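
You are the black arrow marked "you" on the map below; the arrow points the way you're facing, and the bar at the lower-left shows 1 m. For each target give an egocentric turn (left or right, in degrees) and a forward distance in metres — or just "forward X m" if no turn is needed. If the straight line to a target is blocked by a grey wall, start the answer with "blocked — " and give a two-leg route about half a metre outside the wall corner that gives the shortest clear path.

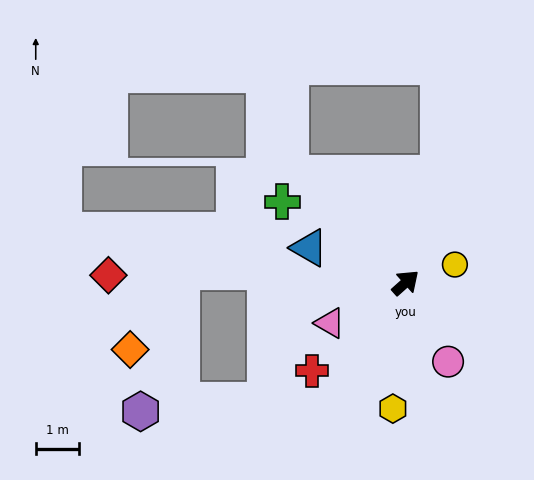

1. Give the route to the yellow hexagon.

turn right 137°, forward 2.9 m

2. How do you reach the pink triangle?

turn left 166°, forward 2.0 m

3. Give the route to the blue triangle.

turn left 118°, forward 2.3 m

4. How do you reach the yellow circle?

turn right 22°, forward 1.2 m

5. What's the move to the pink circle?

turn right 103°, forward 2.1 m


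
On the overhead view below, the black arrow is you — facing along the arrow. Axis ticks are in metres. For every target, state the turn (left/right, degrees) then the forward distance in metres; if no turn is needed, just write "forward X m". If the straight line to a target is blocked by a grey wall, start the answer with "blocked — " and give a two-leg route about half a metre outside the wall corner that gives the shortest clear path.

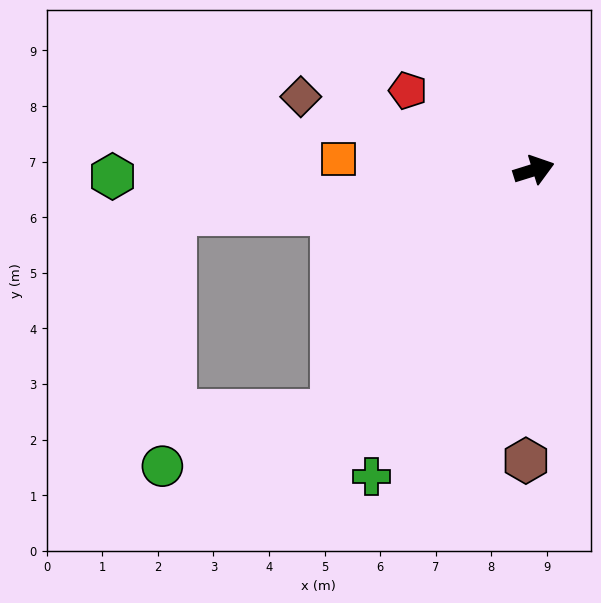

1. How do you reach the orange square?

turn left 159°, forward 3.5 m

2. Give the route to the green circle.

blocked — turn right 147°, forward 5.7 m, then turn right 33°, forward 3.2 m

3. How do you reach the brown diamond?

turn left 145°, forward 4.4 m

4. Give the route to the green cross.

turn right 135°, forward 6.2 m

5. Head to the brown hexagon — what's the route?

turn right 109°, forward 5.2 m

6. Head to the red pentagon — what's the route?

turn left 130°, forward 2.7 m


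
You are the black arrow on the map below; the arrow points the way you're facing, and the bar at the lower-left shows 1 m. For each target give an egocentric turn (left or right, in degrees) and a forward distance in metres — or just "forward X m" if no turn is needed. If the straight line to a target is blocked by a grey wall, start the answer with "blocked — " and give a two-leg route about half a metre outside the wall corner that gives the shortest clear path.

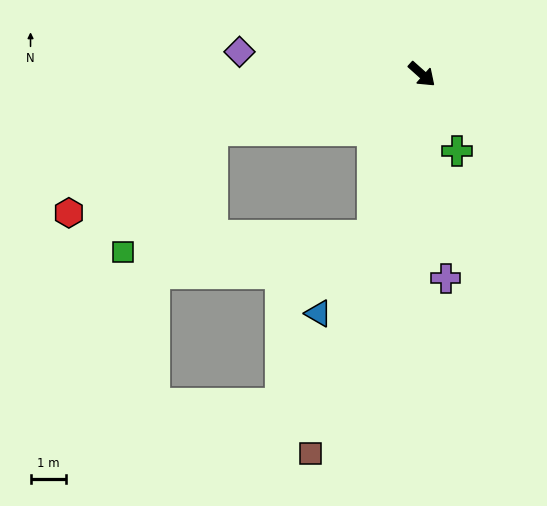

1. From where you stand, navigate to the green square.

blocked — turn right 123°, forward 6.1 m, then turn left 38°, forward 4.3 m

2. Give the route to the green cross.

turn right 24°, forward 2.4 m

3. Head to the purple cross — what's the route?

turn right 42°, forward 5.8 m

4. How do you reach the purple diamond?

turn right 145°, forward 5.2 m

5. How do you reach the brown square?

turn right 65°, forward 11.2 m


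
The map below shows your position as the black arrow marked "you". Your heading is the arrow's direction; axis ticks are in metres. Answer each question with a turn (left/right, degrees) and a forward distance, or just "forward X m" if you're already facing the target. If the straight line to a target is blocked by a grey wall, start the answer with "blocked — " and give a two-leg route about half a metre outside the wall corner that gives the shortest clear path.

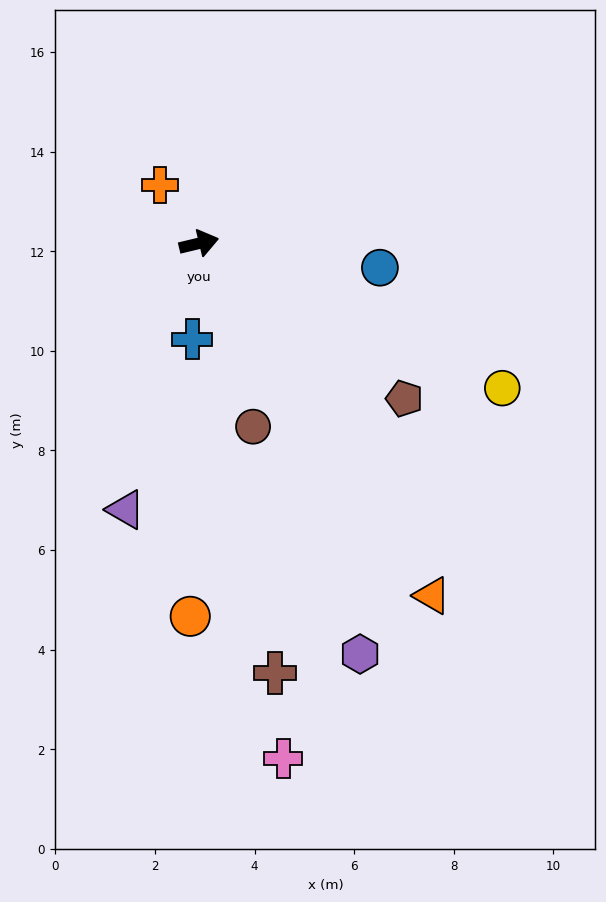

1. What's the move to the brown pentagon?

turn right 51°, forward 5.2 m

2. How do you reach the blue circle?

turn right 21°, forward 3.7 m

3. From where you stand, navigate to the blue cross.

turn right 107°, forward 1.9 m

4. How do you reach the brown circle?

turn right 87°, forward 3.8 m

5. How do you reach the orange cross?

turn left 110°, forward 1.4 m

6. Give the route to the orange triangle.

turn right 70°, forward 8.5 m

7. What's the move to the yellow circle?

turn right 39°, forward 6.7 m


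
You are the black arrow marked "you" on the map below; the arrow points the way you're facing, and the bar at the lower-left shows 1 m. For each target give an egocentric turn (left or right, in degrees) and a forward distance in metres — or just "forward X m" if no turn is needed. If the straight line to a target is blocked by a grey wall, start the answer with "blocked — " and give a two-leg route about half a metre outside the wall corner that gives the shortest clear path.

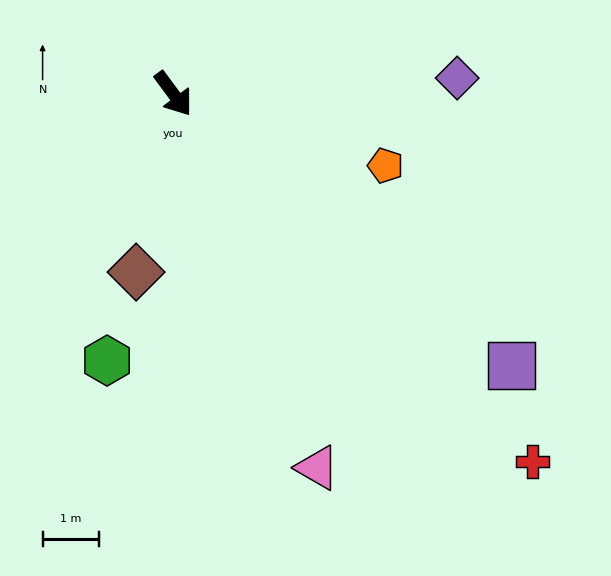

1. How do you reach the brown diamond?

turn right 48°, forward 3.2 m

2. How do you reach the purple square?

turn left 15°, forward 7.7 m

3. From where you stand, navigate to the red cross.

turn left 8°, forward 9.1 m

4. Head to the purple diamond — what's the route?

turn left 57°, forward 5.1 m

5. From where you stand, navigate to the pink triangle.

turn right 15°, forward 7.1 m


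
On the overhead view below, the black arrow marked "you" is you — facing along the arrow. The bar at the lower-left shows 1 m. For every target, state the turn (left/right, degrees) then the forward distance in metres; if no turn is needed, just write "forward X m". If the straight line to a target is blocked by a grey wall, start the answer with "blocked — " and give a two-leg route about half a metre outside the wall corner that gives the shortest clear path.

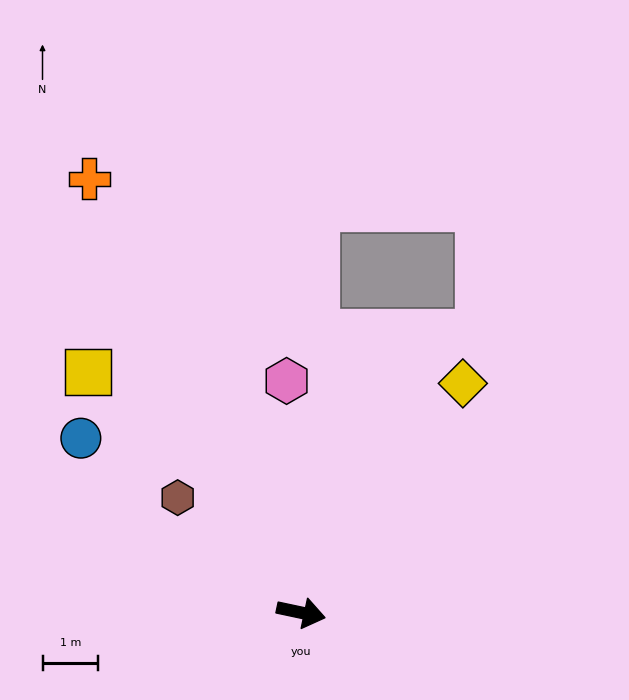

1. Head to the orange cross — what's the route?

turn left 128°, forward 8.6 m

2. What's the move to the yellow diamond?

turn left 67°, forward 5.0 m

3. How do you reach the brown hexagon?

turn left 149°, forward 3.0 m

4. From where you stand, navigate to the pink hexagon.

turn left 106°, forward 4.1 m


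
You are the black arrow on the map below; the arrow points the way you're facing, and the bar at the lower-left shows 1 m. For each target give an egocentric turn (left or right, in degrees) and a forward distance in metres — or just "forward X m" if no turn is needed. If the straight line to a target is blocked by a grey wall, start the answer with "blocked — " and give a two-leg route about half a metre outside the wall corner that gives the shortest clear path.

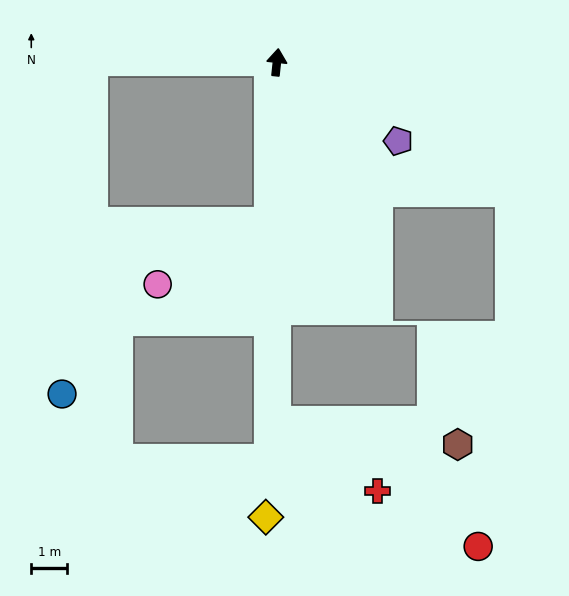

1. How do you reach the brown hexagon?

blocked — turn right 174°, forward 9.9 m, then turn left 83°, forward 5.1 m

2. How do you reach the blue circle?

blocked — turn left 96°, forward 5.1 m, then turn left 85°, forward 9.3 m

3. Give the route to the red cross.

blocked — turn right 174°, forward 9.9 m, then turn left 56°, forward 3.4 m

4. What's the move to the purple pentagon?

turn right 117°, forward 4.0 m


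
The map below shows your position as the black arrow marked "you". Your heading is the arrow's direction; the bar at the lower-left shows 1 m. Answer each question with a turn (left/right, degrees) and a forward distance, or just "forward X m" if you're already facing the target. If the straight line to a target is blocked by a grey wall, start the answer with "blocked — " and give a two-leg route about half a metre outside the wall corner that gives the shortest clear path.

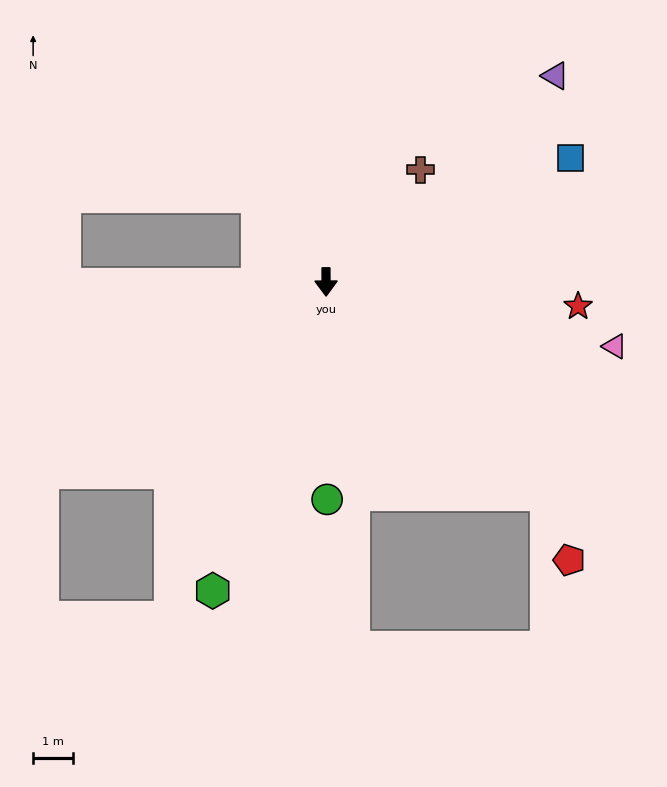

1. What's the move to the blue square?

turn left 117°, forward 6.8 m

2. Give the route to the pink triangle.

turn left 77°, forward 7.4 m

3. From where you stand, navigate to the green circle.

forward 5.4 m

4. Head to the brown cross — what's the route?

turn left 140°, forward 3.7 m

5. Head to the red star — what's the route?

turn left 84°, forward 6.3 m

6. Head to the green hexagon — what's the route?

turn right 20°, forward 8.2 m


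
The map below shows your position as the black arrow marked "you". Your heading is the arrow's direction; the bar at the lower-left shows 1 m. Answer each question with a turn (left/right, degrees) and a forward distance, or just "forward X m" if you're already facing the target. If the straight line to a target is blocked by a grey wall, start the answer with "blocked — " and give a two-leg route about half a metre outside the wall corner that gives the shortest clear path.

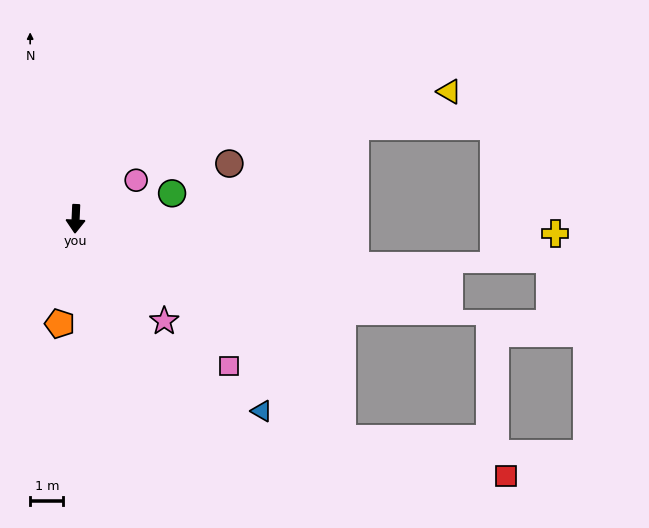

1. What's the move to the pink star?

turn left 43°, forward 4.1 m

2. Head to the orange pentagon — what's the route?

turn right 6°, forward 3.2 m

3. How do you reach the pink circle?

turn left 125°, forward 2.2 m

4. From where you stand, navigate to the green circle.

turn left 107°, forward 3.0 m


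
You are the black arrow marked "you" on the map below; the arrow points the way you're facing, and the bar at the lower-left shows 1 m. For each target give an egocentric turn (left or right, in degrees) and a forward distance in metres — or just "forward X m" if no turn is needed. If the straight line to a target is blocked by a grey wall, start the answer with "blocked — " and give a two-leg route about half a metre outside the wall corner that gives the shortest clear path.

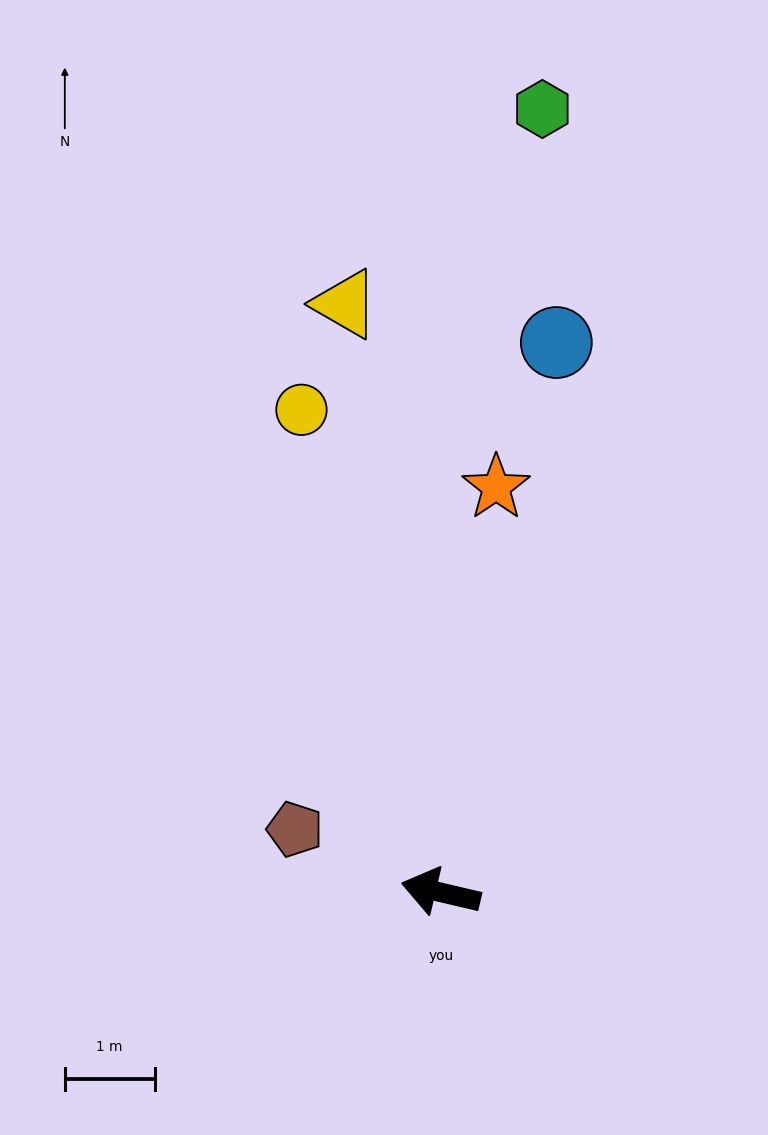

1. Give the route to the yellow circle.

turn right 61°, forward 5.6 m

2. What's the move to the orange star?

turn right 85°, forward 4.5 m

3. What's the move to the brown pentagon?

turn right 10°, forward 1.8 m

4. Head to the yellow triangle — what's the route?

turn right 68°, forward 6.6 m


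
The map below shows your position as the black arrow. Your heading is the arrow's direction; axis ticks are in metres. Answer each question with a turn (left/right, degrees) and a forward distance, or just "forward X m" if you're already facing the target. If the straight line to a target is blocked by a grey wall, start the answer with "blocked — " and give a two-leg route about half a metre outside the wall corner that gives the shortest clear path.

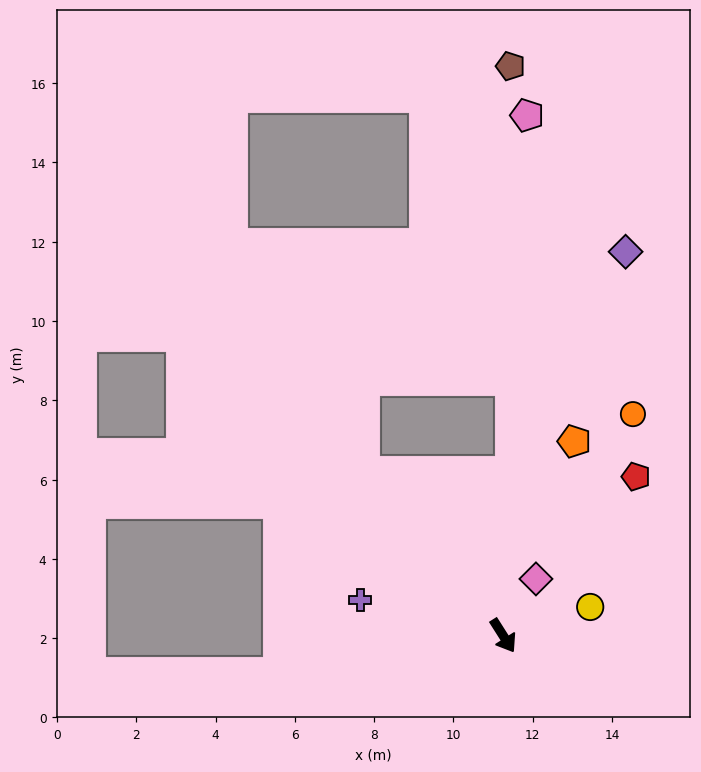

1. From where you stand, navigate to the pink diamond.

turn left 118°, forward 1.7 m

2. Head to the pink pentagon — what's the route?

turn left 145°, forward 13.1 m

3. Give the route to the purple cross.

turn right 136°, forward 3.7 m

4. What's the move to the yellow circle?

turn left 76°, forward 2.3 m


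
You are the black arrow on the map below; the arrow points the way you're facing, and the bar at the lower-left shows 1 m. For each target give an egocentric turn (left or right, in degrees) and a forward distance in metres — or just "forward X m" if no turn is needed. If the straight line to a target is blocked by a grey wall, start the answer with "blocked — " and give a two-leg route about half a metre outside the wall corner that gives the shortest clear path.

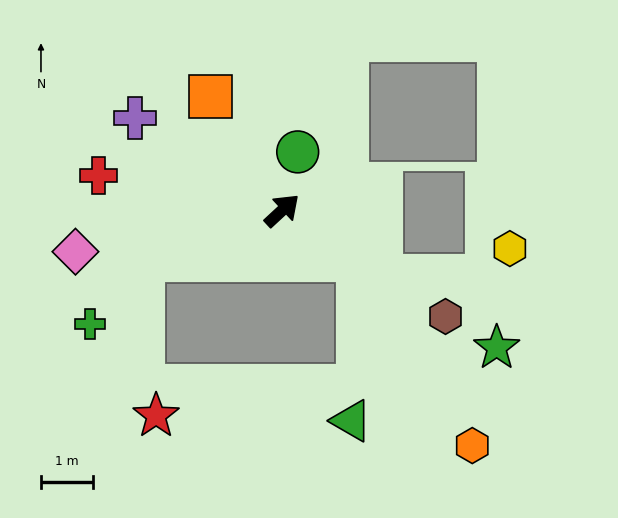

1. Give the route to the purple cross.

turn left 105°, forward 3.3 m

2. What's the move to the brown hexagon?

turn right 76°, forward 3.7 m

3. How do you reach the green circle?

turn left 32°, forward 1.2 m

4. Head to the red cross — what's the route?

turn left 126°, forward 3.6 m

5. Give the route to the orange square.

turn left 80°, forward 2.6 m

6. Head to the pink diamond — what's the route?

turn left 148°, forward 4.1 m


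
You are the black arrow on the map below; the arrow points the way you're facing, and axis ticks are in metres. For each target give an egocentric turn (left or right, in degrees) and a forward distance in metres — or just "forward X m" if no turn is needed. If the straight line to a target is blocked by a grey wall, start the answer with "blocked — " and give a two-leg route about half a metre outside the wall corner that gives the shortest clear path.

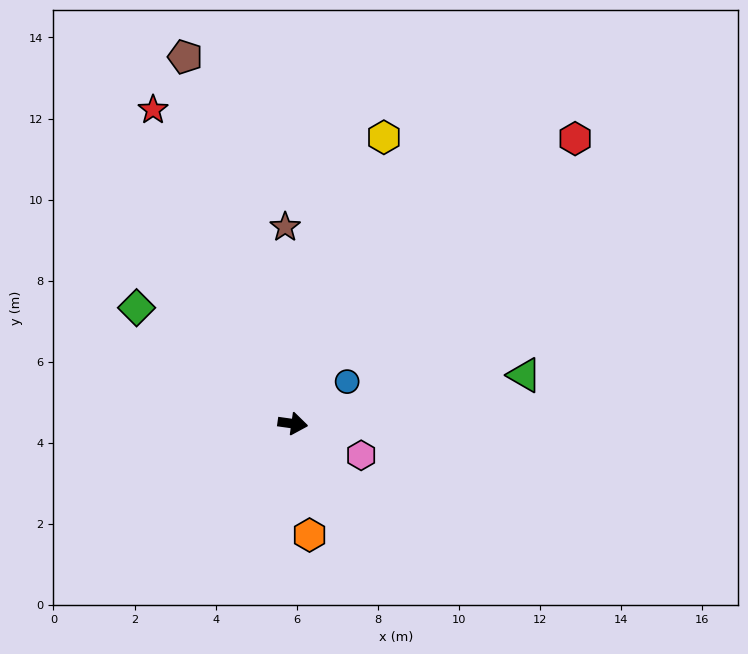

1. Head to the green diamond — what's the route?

turn left 151°, forward 4.8 m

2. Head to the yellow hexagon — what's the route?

turn left 80°, forward 7.4 m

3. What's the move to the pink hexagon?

turn right 17°, forward 1.9 m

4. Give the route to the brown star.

turn left 100°, forward 4.9 m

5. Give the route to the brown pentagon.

turn left 114°, forward 9.4 m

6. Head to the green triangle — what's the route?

turn left 20°, forward 5.8 m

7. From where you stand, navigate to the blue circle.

turn left 46°, forward 1.7 m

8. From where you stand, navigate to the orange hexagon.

turn right 73°, forward 2.8 m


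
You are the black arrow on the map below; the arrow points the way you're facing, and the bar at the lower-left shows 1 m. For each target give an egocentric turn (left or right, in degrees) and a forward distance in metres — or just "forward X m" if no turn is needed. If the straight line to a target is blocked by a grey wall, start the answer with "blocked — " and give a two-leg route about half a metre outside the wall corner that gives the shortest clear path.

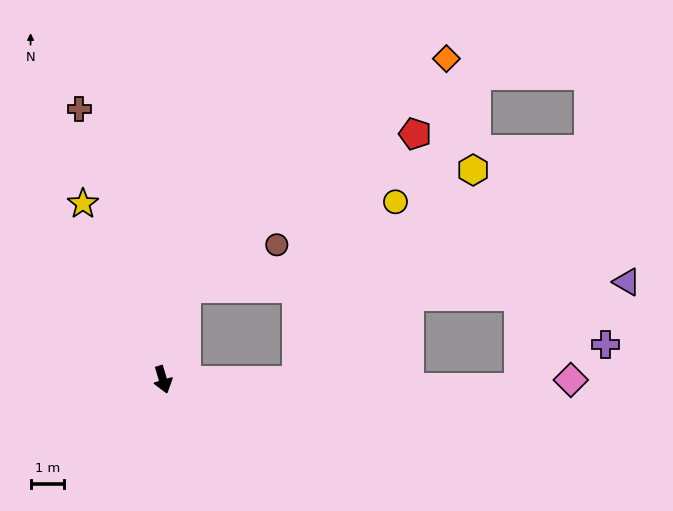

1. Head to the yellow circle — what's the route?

blocked — turn left 73°, forward 4.0 m, then turn left 61°, forward 6.1 m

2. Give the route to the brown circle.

blocked — turn left 149°, forward 2.8 m, then turn right 50°, forward 3.0 m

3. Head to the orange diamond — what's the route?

blocked — turn left 149°, forward 2.8 m, then turn right 34°, forward 10.3 m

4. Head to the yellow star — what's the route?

turn right 172°, forward 5.7 m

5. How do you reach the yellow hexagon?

blocked — turn left 73°, forward 4.0 m, then turn left 50°, forward 8.2 m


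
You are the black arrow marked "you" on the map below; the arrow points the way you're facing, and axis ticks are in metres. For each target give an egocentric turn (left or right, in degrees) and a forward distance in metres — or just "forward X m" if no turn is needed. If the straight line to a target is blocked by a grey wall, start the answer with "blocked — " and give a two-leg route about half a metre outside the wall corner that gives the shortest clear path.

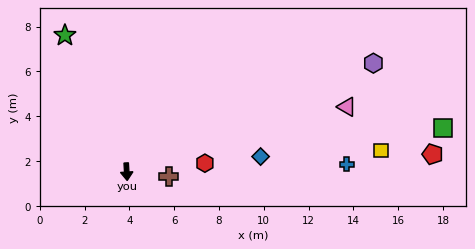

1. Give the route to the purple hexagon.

turn left 110°, forward 12.0 m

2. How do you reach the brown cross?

turn left 80°, forward 1.9 m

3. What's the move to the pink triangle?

turn left 103°, forward 10.2 m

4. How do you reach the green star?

turn right 159°, forward 6.7 m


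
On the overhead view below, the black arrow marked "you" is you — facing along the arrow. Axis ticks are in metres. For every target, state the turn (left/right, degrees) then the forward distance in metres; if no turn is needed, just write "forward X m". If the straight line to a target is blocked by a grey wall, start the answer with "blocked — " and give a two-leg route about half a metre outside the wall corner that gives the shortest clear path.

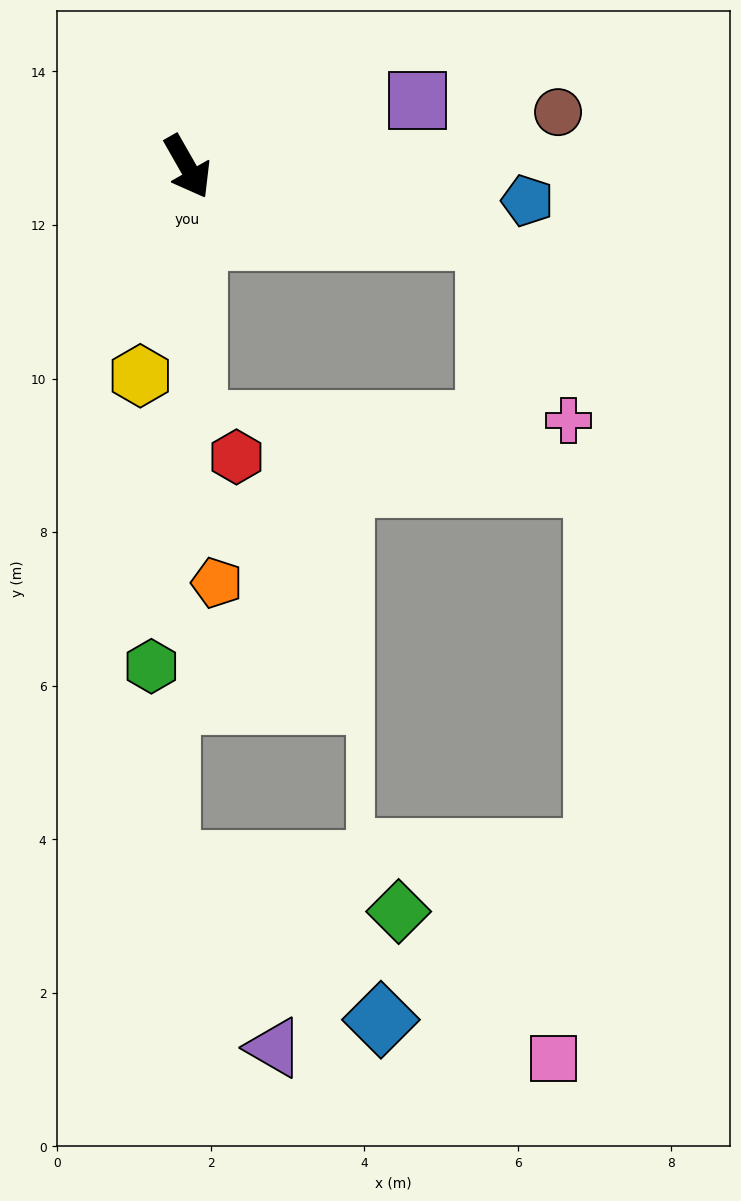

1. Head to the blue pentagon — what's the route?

turn left 55°, forward 4.4 m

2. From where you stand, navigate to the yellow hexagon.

turn right 42°, forward 2.8 m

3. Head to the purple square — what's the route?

turn left 76°, forward 3.1 m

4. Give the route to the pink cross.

blocked — turn left 47°, forward 4.0 m, then turn right 53°, forward 2.6 m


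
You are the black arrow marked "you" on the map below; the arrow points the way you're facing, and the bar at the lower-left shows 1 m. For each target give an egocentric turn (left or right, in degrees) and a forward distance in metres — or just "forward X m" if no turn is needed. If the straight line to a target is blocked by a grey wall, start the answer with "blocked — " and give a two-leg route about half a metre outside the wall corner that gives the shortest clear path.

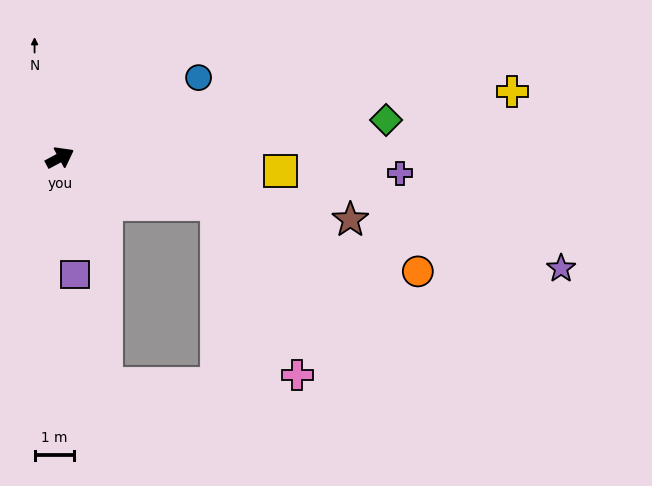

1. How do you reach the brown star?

turn right 40°, forward 7.5 m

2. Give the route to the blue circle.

forward 4.1 m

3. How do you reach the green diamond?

turn right 22°, forward 8.3 m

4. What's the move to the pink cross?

blocked — turn right 45°, forward 4.1 m, then turn right 48°, forward 4.8 m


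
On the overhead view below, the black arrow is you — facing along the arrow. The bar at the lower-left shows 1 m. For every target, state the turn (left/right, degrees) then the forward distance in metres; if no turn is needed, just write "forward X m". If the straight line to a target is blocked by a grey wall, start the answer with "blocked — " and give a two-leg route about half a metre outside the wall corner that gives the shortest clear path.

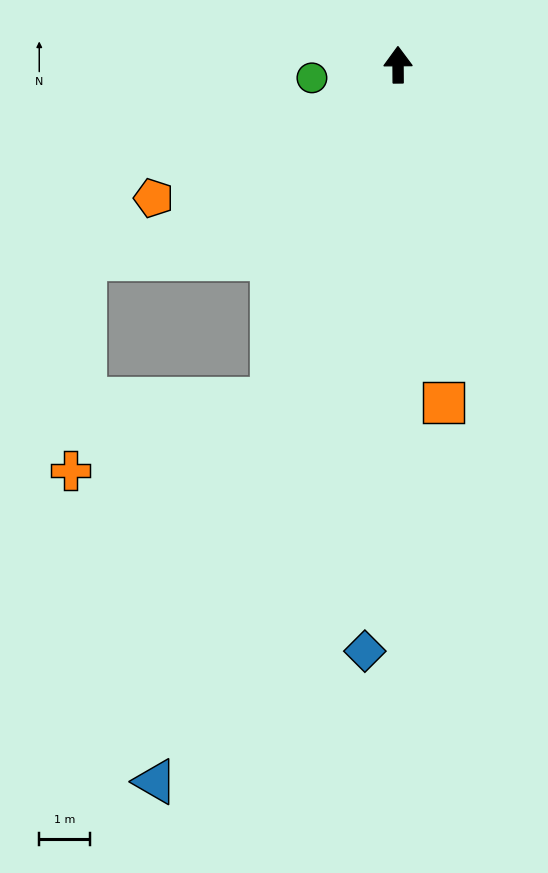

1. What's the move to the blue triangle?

turn left 161°, forward 14.9 m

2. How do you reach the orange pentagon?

turn left 118°, forward 5.5 m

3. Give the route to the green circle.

turn left 98°, forward 1.7 m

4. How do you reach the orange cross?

blocked — turn left 159°, forward 7.0 m, then turn right 50°, forward 4.2 m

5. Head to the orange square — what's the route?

turn right 173°, forward 6.7 m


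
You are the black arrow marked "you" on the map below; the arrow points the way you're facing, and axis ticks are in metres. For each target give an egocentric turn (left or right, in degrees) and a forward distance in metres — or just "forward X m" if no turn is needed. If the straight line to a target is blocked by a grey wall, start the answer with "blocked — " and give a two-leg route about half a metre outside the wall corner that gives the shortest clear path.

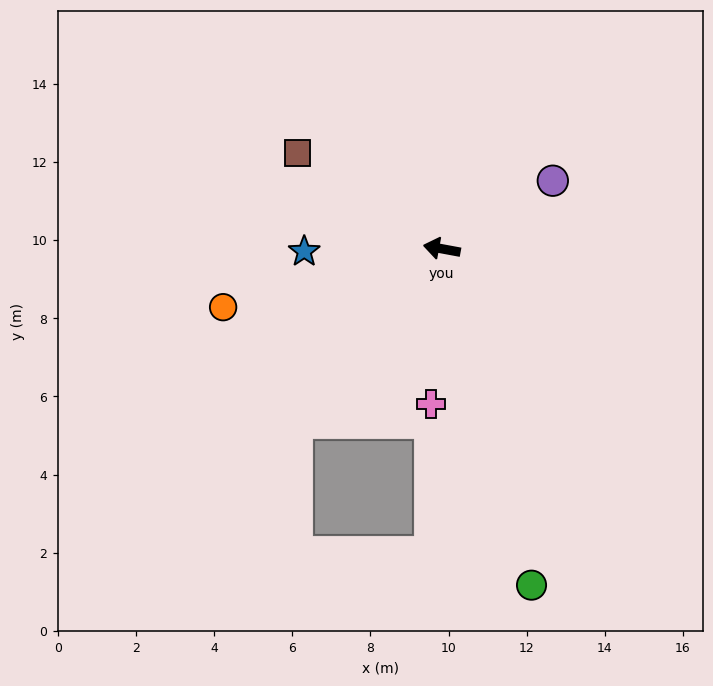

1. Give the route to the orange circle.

turn left 25°, forward 5.8 m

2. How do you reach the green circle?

turn left 115°, forward 8.9 m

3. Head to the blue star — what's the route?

turn left 12°, forward 3.5 m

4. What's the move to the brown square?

turn right 23°, forward 4.4 m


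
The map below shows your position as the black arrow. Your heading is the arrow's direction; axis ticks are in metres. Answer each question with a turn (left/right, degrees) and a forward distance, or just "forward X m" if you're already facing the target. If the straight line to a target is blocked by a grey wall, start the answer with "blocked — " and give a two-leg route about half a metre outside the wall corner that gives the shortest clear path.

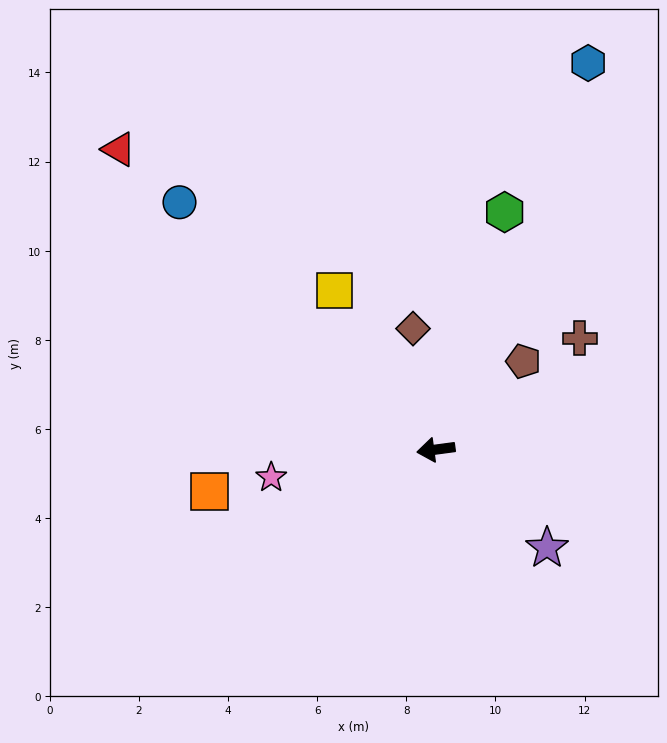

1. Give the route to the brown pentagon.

turn right 142°, forward 2.8 m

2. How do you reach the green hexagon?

turn right 114°, forward 5.5 m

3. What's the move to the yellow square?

turn right 65°, forward 4.2 m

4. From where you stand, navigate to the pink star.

forward 3.7 m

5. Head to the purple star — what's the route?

turn left 131°, forward 3.3 m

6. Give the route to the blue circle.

turn right 52°, forward 8.0 m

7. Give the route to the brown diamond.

turn right 87°, forward 2.8 m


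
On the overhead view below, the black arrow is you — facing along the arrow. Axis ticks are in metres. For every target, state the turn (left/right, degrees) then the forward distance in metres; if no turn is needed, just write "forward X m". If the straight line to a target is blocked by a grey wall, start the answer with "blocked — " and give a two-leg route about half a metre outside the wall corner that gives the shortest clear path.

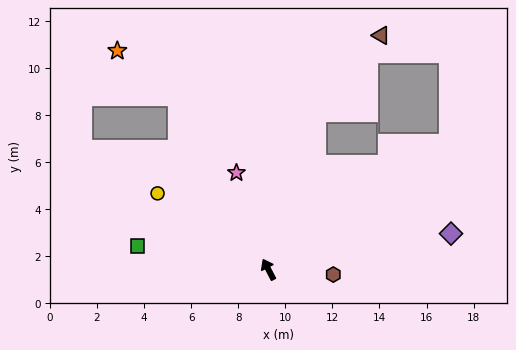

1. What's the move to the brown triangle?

blocked — turn right 44°, forward 7.0 m, then turn right 24°, forward 4.3 m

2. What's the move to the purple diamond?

turn right 106°, forward 7.9 m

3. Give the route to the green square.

turn left 52°, forward 5.7 m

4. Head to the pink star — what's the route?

turn right 9°, forward 4.3 m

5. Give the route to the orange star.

blocked — forward 8.3 m, then turn left 26°, forward 3.2 m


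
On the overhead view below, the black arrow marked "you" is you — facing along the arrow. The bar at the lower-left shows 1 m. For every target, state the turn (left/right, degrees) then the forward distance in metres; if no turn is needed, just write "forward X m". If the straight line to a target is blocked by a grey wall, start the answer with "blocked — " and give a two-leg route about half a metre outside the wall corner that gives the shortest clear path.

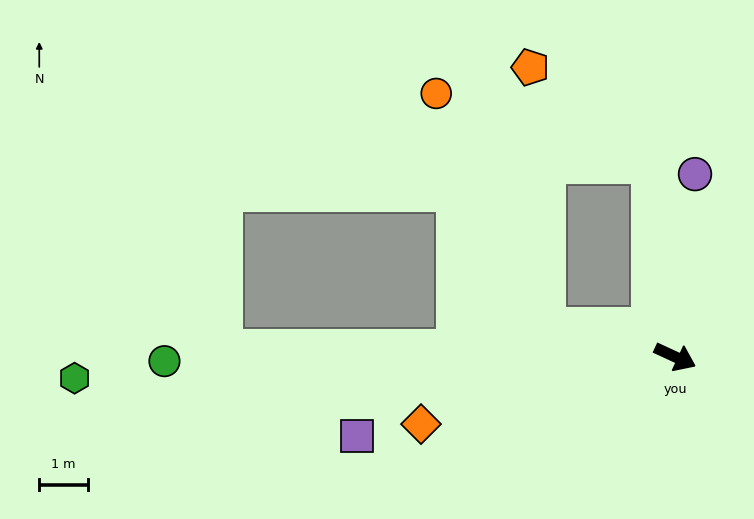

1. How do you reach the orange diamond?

turn right 140°, forward 5.4 m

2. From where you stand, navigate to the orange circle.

blocked — turn right 168°, forward 2.7 m, then turn right 52°, forward 5.3 m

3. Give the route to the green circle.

turn right 155°, forward 10.6 m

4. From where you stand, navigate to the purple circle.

turn left 109°, forward 3.8 m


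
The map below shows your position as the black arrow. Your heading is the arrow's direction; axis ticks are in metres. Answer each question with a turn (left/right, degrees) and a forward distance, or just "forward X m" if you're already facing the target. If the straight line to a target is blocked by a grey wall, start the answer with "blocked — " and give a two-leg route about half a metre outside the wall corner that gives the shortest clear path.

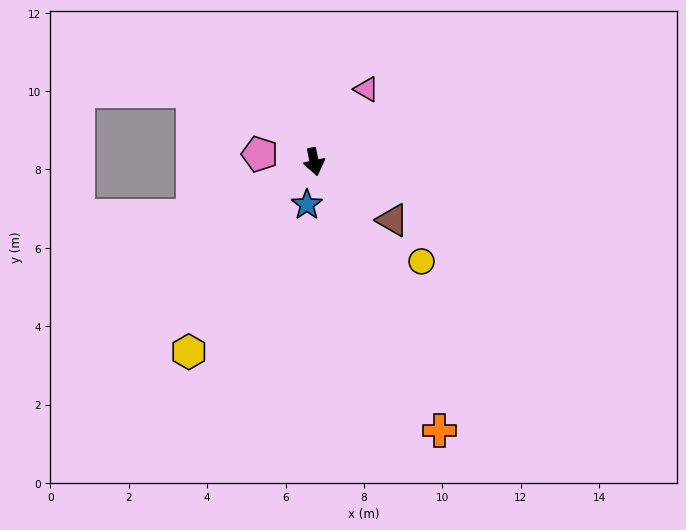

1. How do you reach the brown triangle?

turn left 41°, forward 2.5 m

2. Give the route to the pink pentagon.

turn right 110°, forward 1.4 m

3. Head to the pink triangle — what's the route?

turn left 132°, forward 2.3 m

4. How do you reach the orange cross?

turn left 13°, forward 7.6 m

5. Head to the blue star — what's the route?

turn right 22°, forward 1.1 m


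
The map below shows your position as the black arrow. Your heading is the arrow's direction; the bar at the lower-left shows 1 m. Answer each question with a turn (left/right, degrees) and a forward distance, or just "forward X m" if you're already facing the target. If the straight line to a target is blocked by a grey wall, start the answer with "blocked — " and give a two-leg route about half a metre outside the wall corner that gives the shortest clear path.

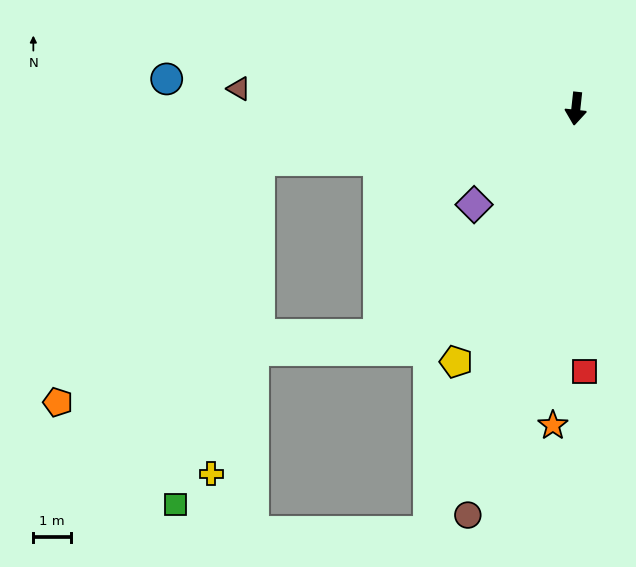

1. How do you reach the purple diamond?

turn right 40°, forward 3.7 m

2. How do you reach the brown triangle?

turn right 87°, forward 8.9 m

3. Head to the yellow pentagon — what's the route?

turn right 19°, forward 7.4 m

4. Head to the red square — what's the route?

turn left 8°, forward 7.0 m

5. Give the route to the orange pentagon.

blocked — turn right 75°, forward 8.5 m, then turn left 42°, forward 8.3 m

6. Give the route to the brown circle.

turn right 9°, forward 11.1 m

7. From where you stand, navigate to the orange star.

turn left 2°, forward 8.4 m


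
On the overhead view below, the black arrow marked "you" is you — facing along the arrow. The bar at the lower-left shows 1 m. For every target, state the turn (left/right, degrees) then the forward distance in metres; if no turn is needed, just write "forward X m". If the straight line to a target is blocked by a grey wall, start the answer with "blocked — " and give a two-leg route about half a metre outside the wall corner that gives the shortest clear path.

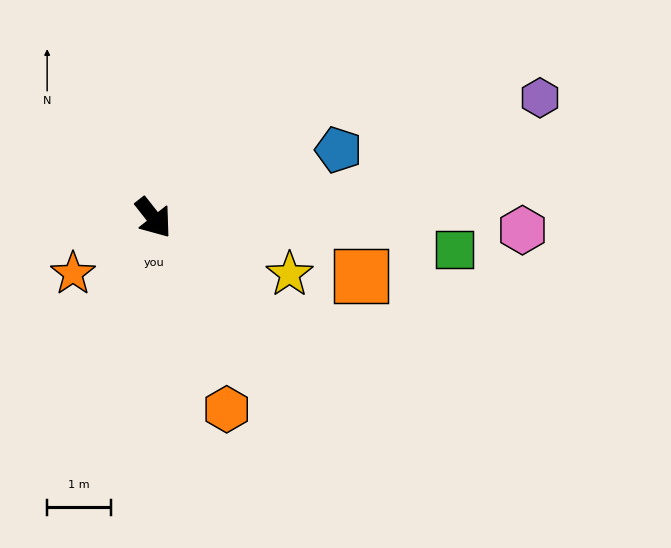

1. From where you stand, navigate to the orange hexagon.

turn right 17°, forward 3.2 m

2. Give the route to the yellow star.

turn left 29°, forward 2.3 m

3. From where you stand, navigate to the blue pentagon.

turn left 72°, forward 3.1 m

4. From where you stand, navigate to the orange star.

turn right 94°, forward 1.5 m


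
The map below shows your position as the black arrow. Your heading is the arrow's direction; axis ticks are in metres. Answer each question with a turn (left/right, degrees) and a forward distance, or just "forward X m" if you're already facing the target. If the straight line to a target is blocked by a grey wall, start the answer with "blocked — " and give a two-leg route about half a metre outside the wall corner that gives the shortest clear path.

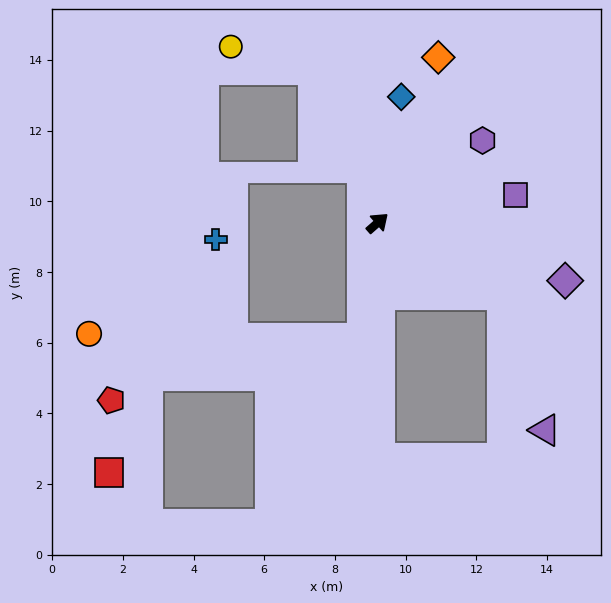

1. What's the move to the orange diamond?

turn left 29°, forward 5.0 m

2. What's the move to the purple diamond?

turn right 58°, forward 5.6 m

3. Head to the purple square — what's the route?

turn right 30°, forward 4.0 m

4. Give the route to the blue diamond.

turn left 38°, forward 3.6 m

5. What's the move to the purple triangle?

blocked — turn right 72°, forward 4.1 m, then turn right 42°, forward 4.0 m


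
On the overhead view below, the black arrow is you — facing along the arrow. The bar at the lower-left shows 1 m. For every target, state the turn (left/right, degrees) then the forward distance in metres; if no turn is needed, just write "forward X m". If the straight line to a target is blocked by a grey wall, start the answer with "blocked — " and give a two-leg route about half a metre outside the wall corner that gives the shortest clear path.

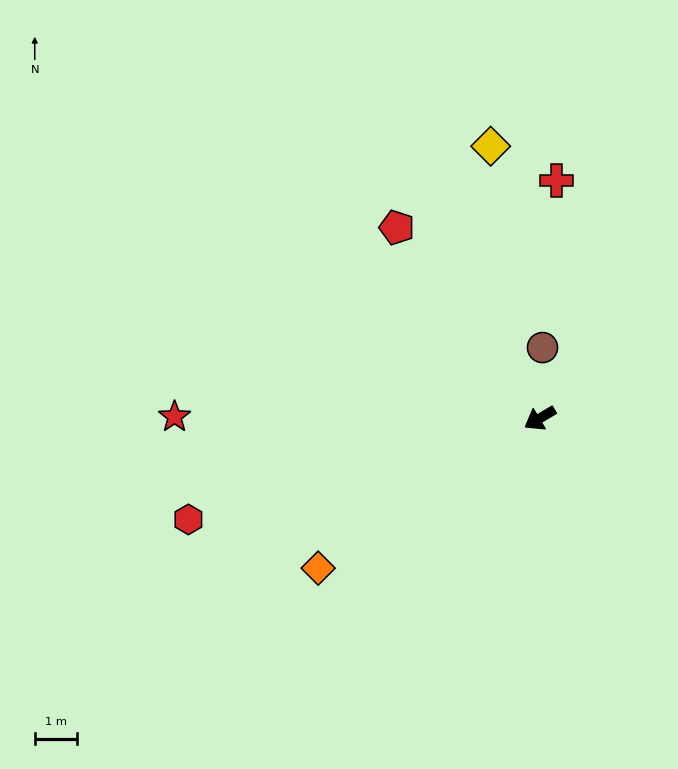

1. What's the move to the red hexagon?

turn right 15°, forward 8.6 m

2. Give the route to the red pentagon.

turn right 84°, forward 5.6 m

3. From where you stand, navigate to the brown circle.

turn right 123°, forward 1.7 m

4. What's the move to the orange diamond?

turn left 3°, forward 6.3 m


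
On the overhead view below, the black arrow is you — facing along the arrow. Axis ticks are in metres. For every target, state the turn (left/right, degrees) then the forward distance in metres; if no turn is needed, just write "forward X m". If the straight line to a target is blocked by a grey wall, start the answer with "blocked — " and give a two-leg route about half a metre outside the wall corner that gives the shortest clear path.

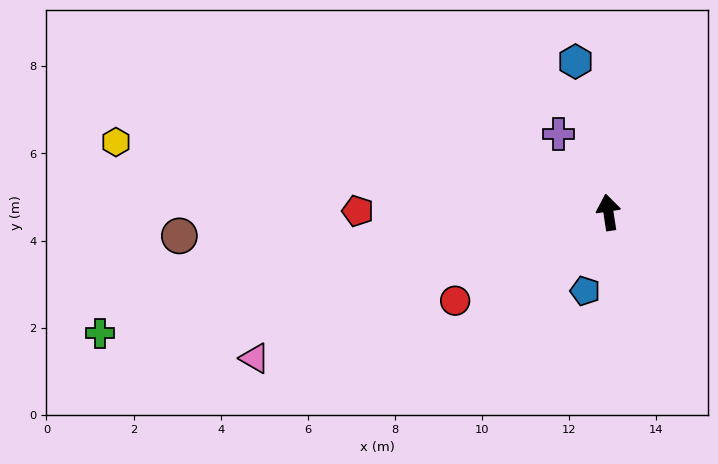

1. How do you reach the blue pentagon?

turn left 155°, forward 1.9 m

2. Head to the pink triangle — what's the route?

turn left 104°, forward 8.8 m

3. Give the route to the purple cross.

turn left 24°, forward 2.1 m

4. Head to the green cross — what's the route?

turn left 95°, forward 12.0 m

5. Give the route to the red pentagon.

turn left 81°, forward 5.8 m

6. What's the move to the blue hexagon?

turn left 4°, forward 3.5 m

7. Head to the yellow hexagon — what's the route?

turn left 73°, forward 11.4 m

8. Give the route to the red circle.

turn left 111°, forward 4.1 m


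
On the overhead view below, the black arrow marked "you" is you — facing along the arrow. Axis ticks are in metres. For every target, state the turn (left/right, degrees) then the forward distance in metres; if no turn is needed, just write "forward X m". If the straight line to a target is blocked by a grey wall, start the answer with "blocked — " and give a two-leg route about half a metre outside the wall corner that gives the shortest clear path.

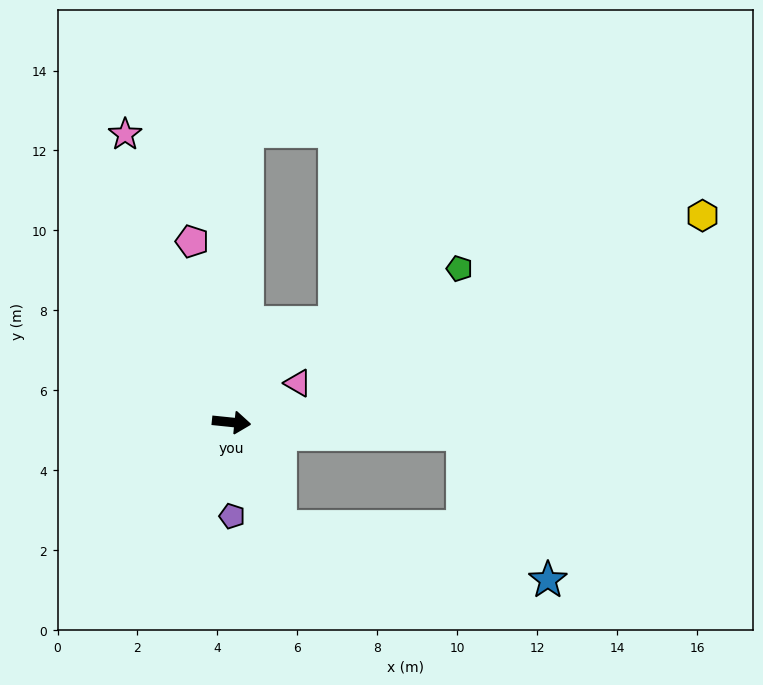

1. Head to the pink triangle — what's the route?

turn left 36°, forward 1.9 m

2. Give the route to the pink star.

turn left 116°, forward 7.7 m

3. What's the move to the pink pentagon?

turn left 108°, forward 4.6 m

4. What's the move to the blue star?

blocked — turn right 59°, forward 2.9 m, then turn left 54°, forward 6.8 m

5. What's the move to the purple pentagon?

turn right 84°, forward 2.3 m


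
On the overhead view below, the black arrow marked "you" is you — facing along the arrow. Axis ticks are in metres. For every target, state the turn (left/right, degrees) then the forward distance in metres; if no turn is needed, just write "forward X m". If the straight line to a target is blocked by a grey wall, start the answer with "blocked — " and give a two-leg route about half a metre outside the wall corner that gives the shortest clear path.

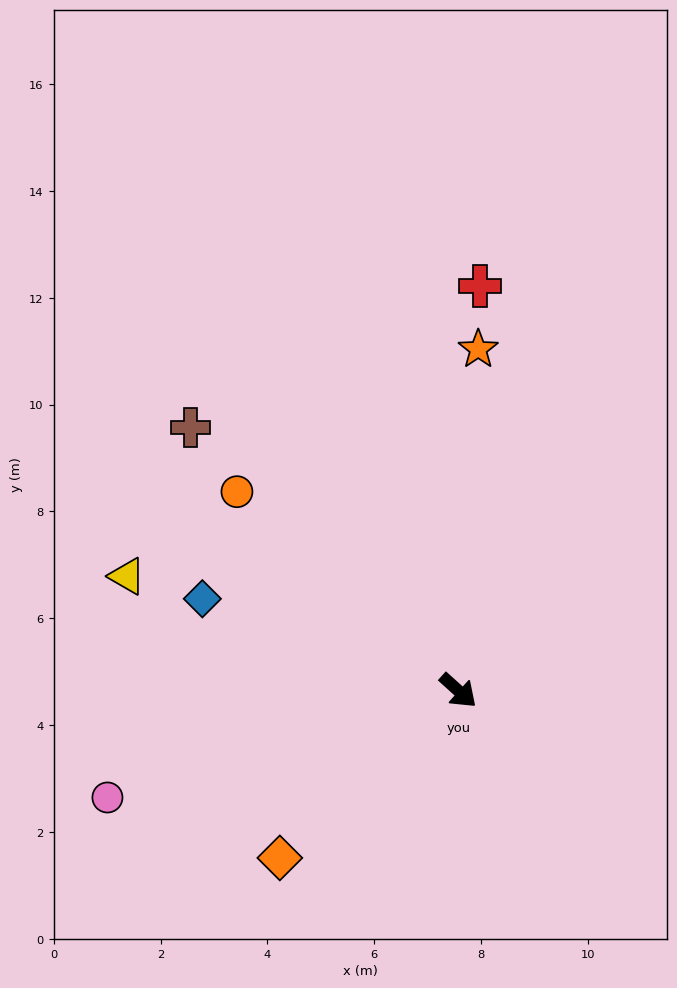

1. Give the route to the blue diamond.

turn right 158°, forward 5.1 m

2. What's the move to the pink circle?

turn right 121°, forward 6.9 m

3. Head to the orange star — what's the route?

turn left 129°, forward 6.4 m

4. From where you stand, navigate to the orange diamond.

turn right 95°, forward 4.6 m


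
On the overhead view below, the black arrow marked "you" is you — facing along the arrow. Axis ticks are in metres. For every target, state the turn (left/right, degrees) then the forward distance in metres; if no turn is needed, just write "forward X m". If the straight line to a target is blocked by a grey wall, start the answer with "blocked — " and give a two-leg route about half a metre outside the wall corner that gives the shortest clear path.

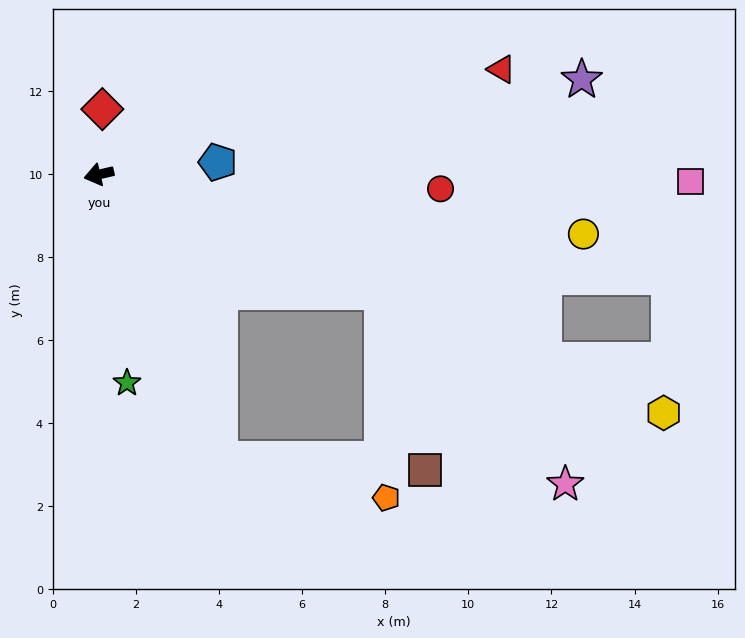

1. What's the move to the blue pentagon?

turn left 173°, forward 2.9 m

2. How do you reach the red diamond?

turn right 106°, forward 1.6 m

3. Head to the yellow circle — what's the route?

turn left 160°, forward 11.7 m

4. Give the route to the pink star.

blocked — turn left 144°, forward 7.4 m, then turn right 23°, forward 6.4 m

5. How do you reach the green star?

turn left 85°, forward 5.1 m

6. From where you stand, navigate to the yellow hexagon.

turn left 144°, forward 14.8 m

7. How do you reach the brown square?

blocked — turn left 144°, forward 7.4 m, then turn right 53°, forward 4.4 m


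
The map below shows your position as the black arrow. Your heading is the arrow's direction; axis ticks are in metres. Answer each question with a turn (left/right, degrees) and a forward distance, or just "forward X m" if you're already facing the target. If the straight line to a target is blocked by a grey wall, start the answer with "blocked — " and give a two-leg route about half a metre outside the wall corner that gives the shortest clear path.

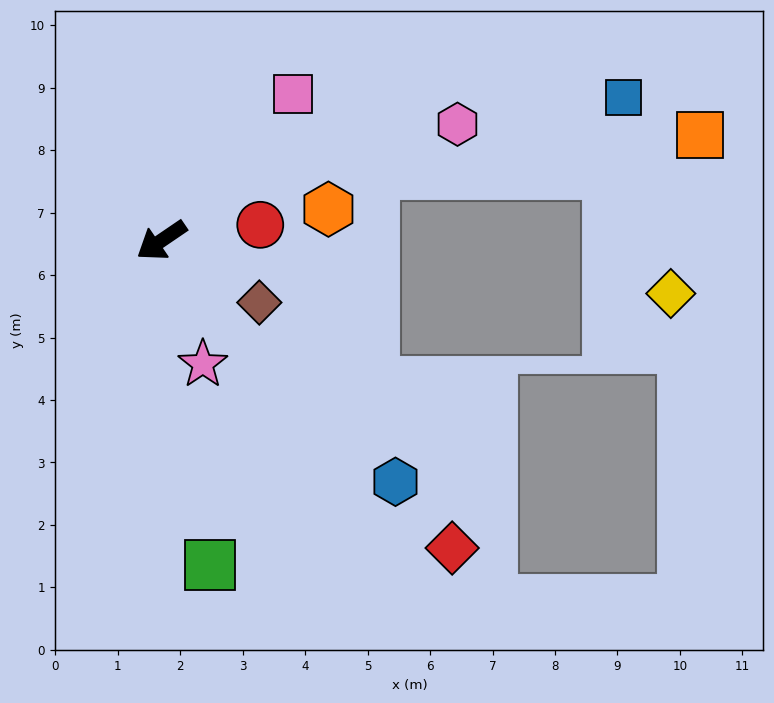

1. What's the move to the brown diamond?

turn left 113°, forward 1.9 m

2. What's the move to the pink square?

turn right 166°, forward 3.2 m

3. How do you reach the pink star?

turn left 74°, forward 2.1 m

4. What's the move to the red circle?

turn left 155°, forward 1.6 m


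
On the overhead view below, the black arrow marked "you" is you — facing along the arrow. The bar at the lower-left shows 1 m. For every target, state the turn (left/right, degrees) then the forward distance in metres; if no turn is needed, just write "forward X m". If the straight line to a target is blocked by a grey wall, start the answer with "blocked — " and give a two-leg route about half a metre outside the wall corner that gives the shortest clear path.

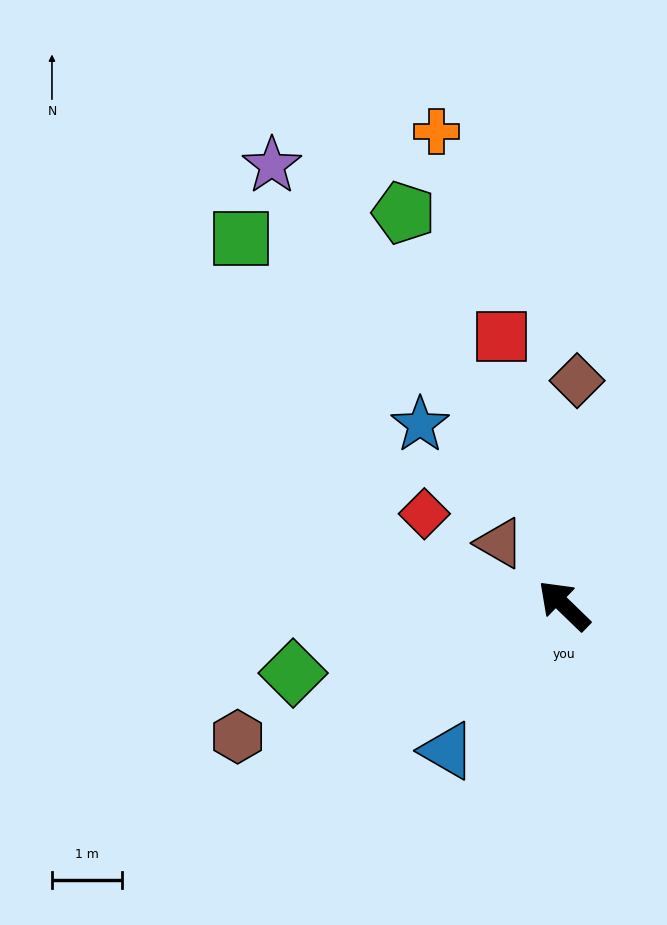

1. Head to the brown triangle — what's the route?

forward 1.3 m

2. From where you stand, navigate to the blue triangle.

turn left 95°, forward 2.7 m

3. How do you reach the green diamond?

turn left 58°, forward 4.0 m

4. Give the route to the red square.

turn right 33°, forward 3.9 m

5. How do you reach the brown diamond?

turn right 49°, forward 3.2 m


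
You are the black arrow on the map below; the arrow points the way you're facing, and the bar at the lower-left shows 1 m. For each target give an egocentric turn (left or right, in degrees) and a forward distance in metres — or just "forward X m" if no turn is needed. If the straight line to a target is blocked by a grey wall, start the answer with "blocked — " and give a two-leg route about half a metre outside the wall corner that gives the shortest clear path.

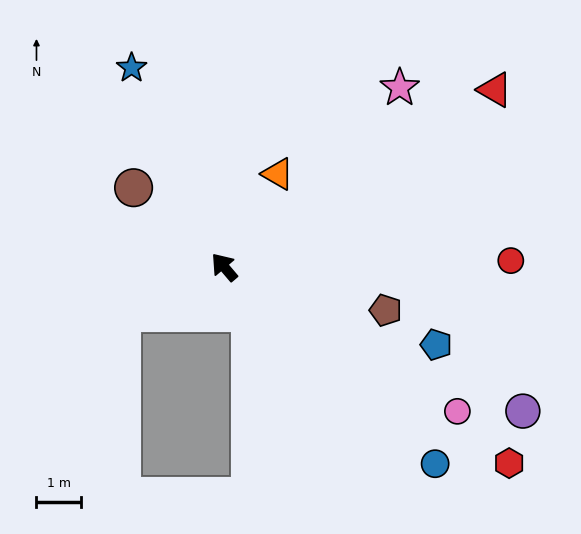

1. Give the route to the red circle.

turn right 129°, forward 6.5 m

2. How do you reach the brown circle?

turn left 8°, forward 2.7 m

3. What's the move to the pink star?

turn right 85°, forward 5.7 m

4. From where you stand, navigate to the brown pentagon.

turn right 145°, forward 3.8 m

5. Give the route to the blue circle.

turn right 173°, forward 6.5 m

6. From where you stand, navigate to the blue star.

turn right 15°, forward 5.0 m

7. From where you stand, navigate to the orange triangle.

turn right 70°, forward 2.4 m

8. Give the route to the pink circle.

turn right 162°, forward 6.2 m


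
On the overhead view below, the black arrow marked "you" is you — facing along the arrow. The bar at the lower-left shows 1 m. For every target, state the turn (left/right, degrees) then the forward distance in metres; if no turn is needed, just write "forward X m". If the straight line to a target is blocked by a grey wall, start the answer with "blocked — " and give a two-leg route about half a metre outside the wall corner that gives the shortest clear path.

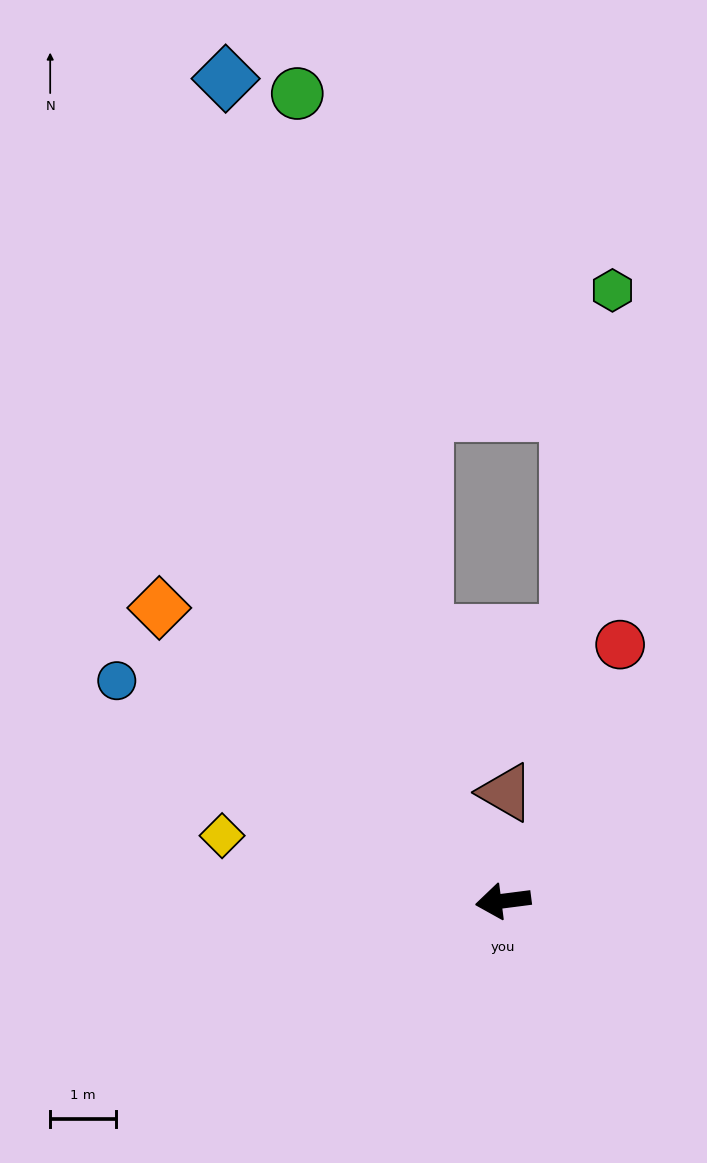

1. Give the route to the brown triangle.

turn right 99°, forward 1.6 m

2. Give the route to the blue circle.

turn right 37°, forward 6.7 m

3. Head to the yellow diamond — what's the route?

turn right 20°, forward 4.4 m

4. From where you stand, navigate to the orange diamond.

turn right 48°, forward 6.8 m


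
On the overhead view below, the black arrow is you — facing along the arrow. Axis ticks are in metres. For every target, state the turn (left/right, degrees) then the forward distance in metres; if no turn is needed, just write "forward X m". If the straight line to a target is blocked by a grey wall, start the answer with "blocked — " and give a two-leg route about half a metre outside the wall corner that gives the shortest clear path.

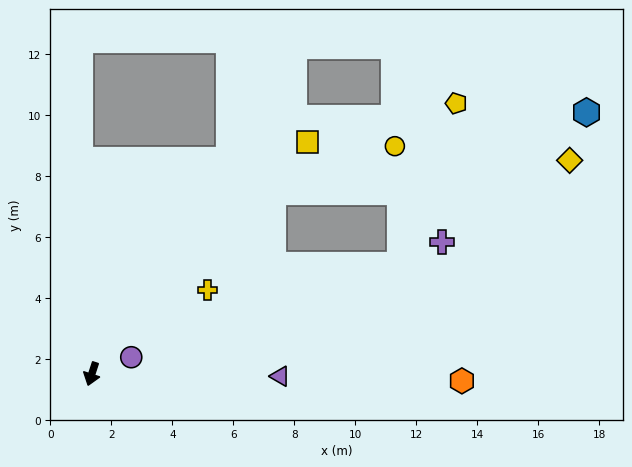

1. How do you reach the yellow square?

turn left 155°, forward 10.4 m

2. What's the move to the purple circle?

turn left 131°, forward 1.4 m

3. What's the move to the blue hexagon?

blocked — turn left 153°, forward 8.4 m, then turn right 31°, forward 10.6 m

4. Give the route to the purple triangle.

turn left 107°, forward 6.2 m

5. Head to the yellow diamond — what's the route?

blocked — turn left 153°, forward 8.4 m, then turn right 39°, forward 9.8 m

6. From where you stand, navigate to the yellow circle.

blocked — turn left 153°, forward 8.4 m, then turn right 24°, forward 4.3 m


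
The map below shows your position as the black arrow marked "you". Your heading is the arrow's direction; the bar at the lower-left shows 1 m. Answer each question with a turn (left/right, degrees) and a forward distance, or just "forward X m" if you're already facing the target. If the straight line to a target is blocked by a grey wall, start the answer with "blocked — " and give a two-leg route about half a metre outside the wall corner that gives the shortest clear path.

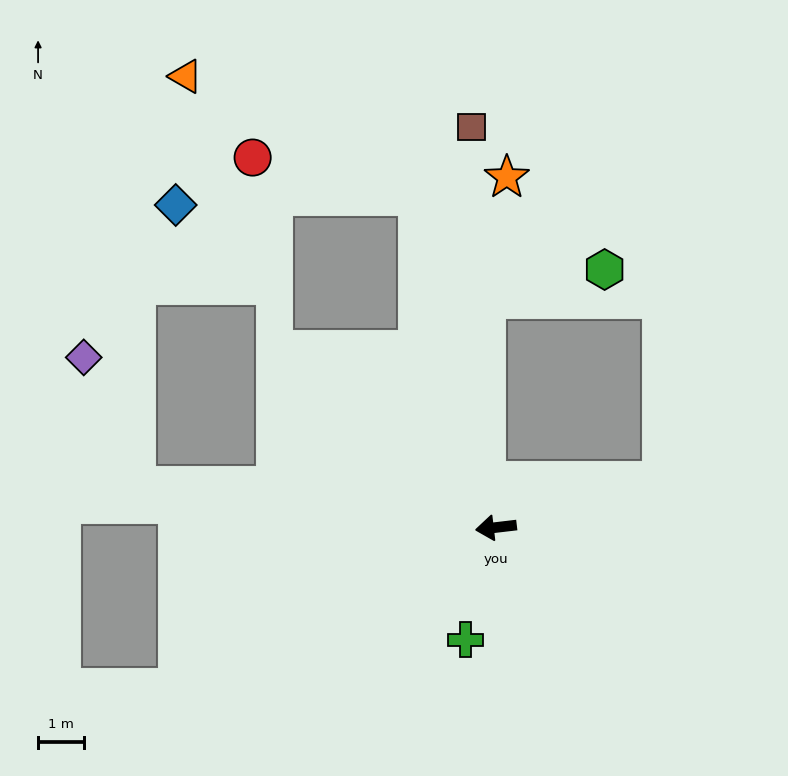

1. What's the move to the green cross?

turn left 68°, forward 2.5 m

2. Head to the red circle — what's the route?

blocked — turn right 83°, forward 7.5 m, then turn left 63°, forward 3.7 m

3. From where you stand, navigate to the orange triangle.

blocked — turn right 83°, forward 7.5 m, then turn left 49°, forward 5.7 m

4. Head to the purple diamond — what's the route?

blocked — turn right 13°, forward 7.9 m, then turn right 61°, forward 3.0 m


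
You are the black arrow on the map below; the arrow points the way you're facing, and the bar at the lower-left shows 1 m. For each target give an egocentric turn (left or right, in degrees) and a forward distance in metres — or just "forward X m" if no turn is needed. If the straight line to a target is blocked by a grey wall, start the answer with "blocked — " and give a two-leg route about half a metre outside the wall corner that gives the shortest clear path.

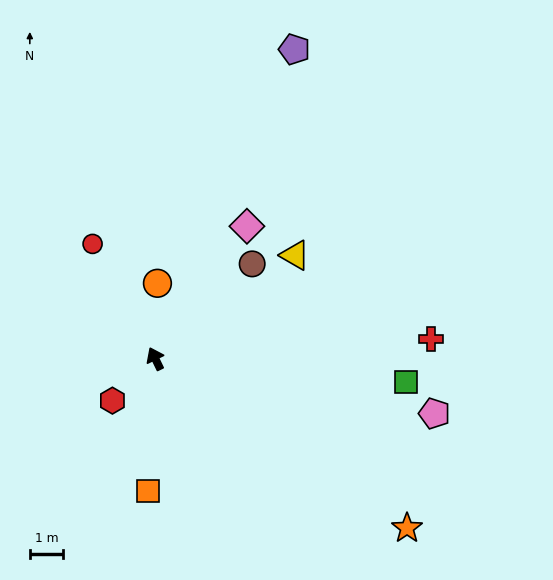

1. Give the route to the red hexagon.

turn left 109°, forward 1.8 m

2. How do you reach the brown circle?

turn right 71°, forward 4.1 m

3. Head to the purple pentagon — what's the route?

turn right 50°, forward 10.2 m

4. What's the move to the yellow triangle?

turn right 79°, forward 5.2 m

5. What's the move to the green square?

turn right 121°, forward 7.6 m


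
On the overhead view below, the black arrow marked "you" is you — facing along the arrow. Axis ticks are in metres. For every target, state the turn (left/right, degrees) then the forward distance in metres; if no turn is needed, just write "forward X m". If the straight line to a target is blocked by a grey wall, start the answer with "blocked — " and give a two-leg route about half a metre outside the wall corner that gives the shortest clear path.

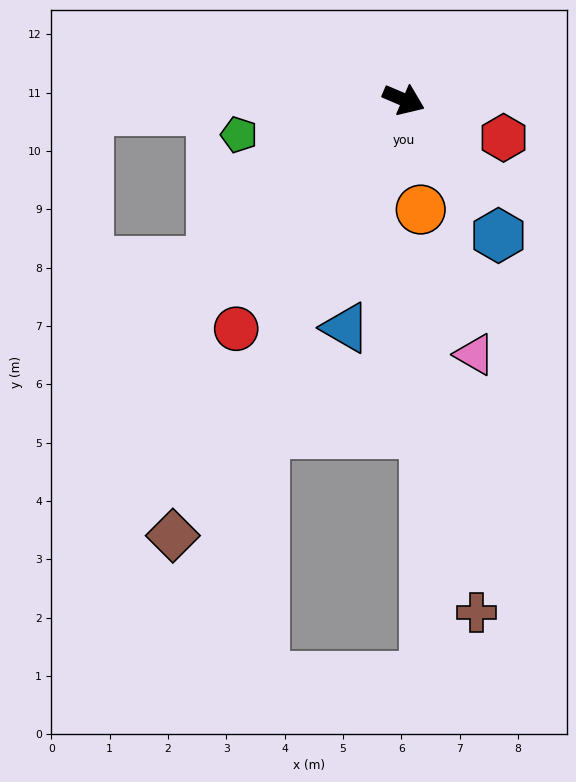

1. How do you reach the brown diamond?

turn right 95°, forward 8.5 m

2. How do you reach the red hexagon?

turn left 2°, forward 1.8 m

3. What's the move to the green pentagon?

turn right 145°, forward 2.9 m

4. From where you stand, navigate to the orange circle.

turn right 58°, forward 1.9 m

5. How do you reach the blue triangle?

turn right 81°, forward 4.0 m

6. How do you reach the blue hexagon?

turn right 32°, forward 2.8 m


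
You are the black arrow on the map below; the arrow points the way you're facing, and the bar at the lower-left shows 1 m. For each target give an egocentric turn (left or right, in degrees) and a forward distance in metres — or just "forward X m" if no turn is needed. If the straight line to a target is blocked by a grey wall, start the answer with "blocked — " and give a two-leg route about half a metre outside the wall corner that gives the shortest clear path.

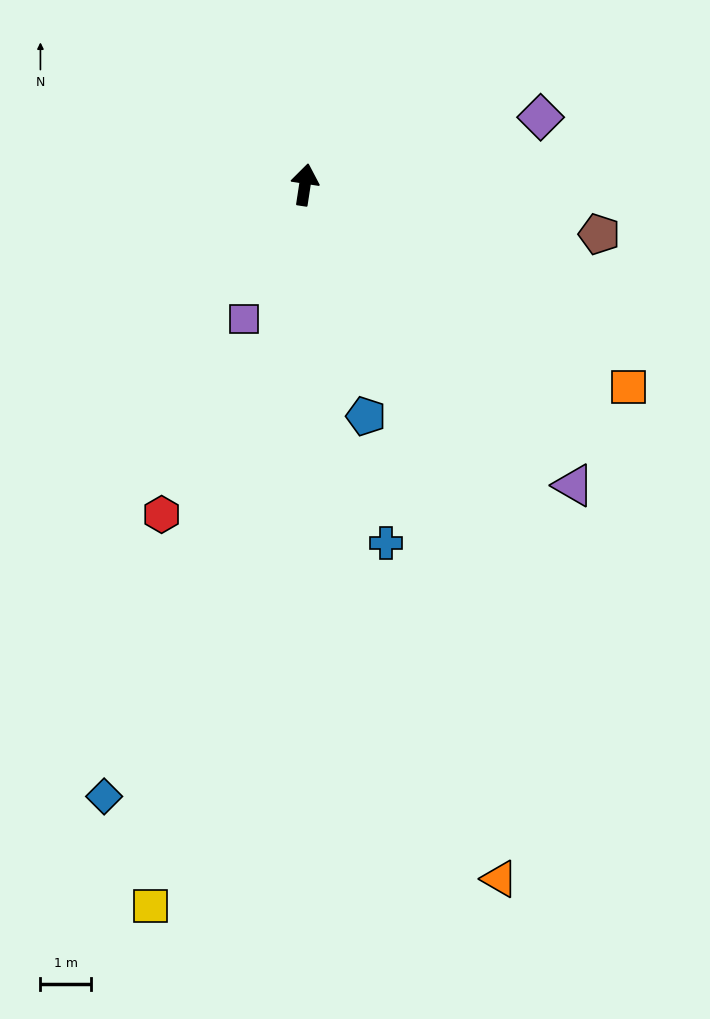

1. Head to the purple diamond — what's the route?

turn right 65°, forward 4.8 m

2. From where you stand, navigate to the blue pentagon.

turn right 157°, forward 4.7 m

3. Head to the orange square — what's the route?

turn right 113°, forward 7.5 m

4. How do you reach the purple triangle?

turn right 130°, forward 8.0 m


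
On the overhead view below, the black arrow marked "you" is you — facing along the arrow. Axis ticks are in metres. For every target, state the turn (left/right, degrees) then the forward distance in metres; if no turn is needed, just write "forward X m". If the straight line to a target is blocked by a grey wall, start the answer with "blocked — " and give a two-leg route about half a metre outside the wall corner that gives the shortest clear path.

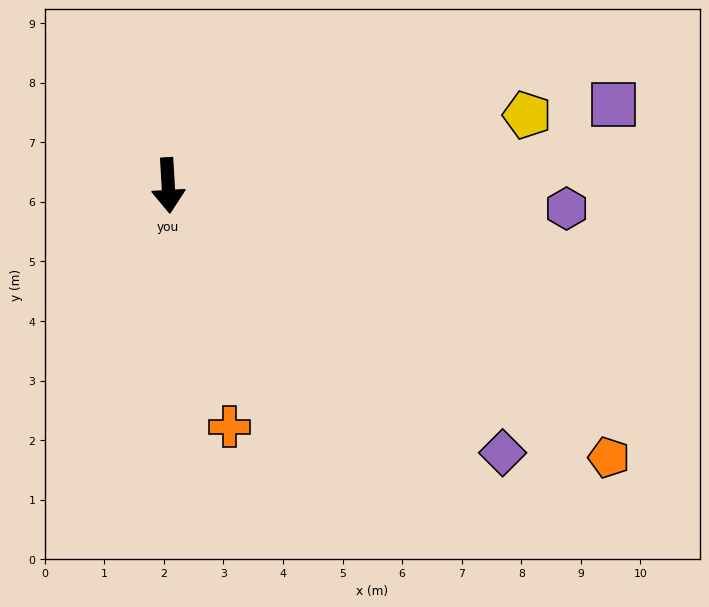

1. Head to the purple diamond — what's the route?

turn left 48°, forward 7.2 m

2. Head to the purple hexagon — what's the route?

turn left 83°, forward 6.7 m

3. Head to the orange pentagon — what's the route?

turn left 55°, forward 8.7 m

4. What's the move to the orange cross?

turn left 11°, forward 4.2 m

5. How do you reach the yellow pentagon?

turn left 98°, forward 6.1 m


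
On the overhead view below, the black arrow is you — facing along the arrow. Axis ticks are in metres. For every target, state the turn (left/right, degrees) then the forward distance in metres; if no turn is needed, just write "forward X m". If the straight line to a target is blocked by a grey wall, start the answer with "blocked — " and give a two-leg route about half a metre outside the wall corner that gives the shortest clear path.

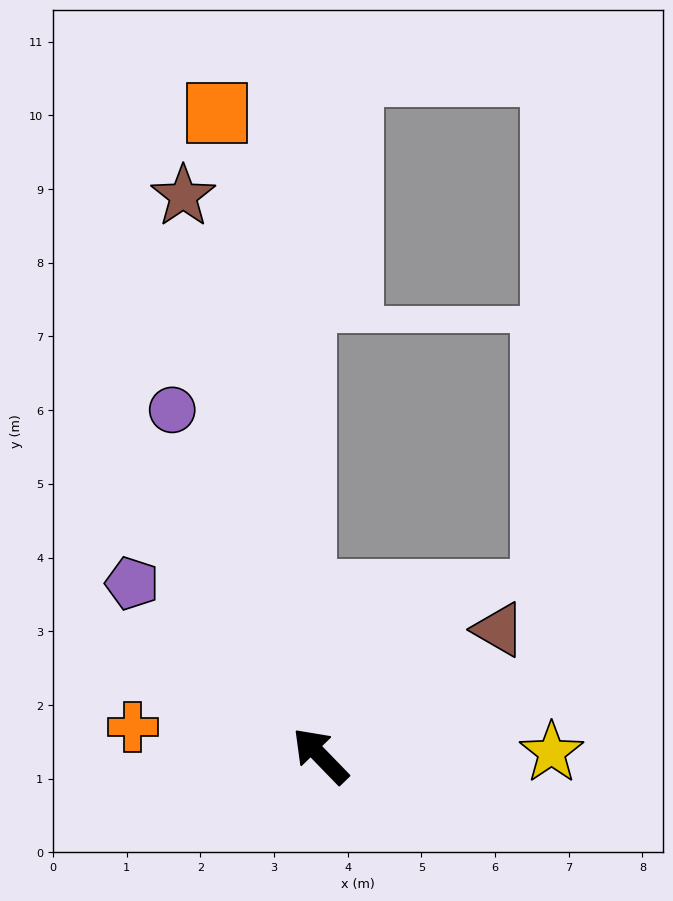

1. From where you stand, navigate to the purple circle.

turn right 21°, forward 5.1 m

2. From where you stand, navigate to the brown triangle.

turn right 99°, forward 3.0 m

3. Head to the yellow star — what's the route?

turn right 133°, forward 3.1 m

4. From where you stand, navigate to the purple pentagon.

turn left 3°, forward 3.5 m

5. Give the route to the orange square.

turn right 35°, forward 8.8 m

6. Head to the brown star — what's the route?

turn right 30°, forward 7.8 m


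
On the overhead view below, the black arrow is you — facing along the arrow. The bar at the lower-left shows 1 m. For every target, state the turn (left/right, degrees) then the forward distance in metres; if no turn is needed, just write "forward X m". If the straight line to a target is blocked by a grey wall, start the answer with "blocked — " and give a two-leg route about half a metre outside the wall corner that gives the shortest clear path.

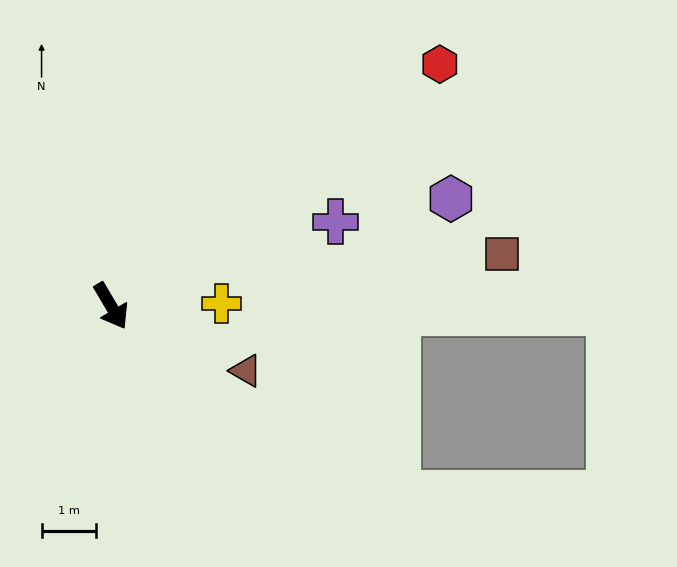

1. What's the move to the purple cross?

turn left 80°, forward 4.4 m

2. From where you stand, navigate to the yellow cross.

turn left 61°, forward 2.0 m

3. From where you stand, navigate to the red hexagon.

turn left 96°, forward 7.5 m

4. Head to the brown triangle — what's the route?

turn left 34°, forward 2.8 m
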